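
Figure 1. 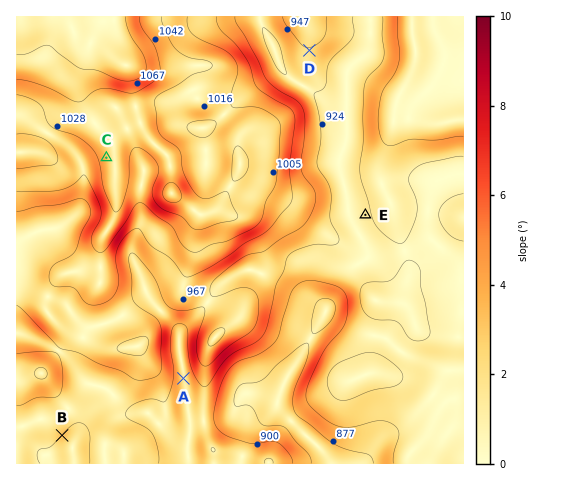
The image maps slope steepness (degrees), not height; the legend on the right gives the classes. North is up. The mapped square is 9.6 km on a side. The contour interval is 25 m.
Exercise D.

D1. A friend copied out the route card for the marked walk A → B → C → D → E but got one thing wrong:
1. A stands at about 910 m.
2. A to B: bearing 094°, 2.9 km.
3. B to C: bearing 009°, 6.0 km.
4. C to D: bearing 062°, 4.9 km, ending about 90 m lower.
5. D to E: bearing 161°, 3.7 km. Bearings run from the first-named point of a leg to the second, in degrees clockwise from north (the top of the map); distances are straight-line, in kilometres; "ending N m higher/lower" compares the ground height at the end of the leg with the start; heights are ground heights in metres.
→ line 2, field bearing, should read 245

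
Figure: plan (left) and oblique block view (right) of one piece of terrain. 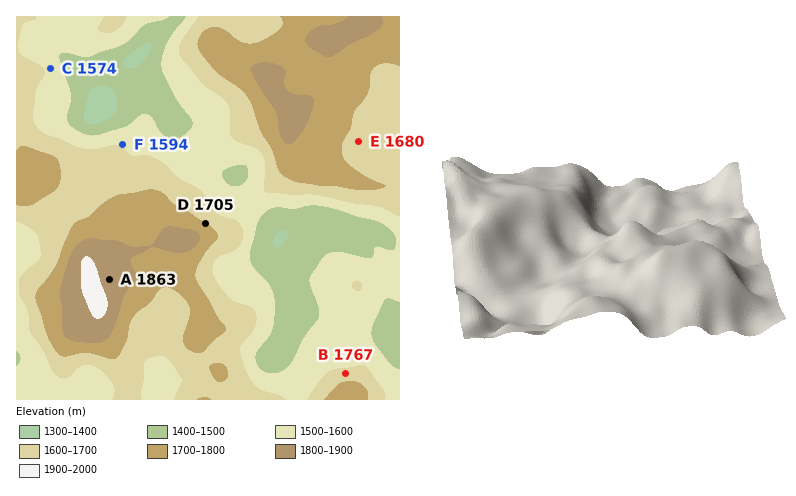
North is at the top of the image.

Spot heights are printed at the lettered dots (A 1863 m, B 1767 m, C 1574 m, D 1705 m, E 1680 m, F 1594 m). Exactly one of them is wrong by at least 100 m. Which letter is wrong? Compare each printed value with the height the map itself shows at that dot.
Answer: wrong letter B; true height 1642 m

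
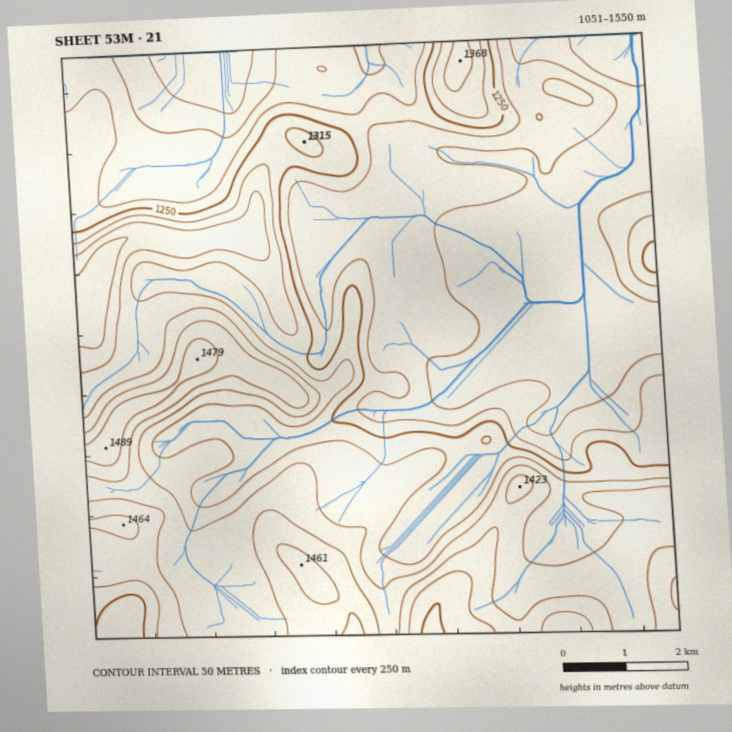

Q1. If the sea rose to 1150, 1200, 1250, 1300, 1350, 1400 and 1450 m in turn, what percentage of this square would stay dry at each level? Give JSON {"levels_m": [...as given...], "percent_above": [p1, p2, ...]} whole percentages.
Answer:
{"levels_m": [1150, 1200, 1250, 1300, 1350, 1400, 1450], "percent_above": [82, 61, 53, 41, 28, 14, 4]}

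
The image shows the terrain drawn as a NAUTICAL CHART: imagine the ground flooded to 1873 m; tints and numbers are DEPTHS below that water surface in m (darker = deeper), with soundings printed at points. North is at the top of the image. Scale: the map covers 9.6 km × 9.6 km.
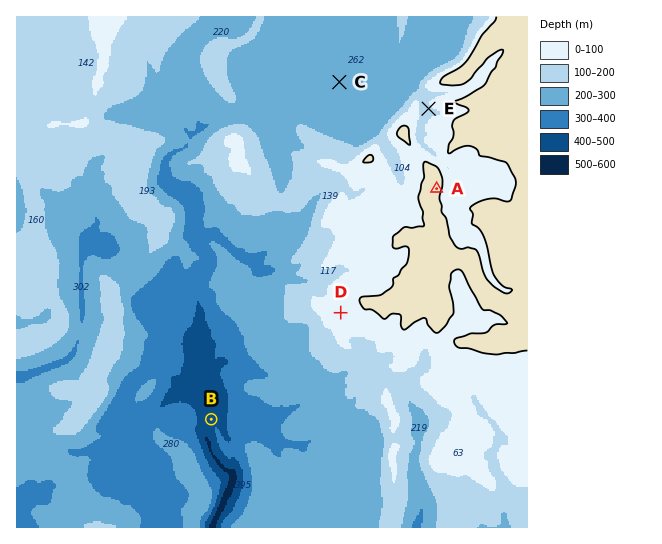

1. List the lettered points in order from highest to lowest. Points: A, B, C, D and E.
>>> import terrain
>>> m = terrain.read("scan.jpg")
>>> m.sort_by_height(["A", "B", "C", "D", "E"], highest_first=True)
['A', 'D', 'E', 'C', 'B']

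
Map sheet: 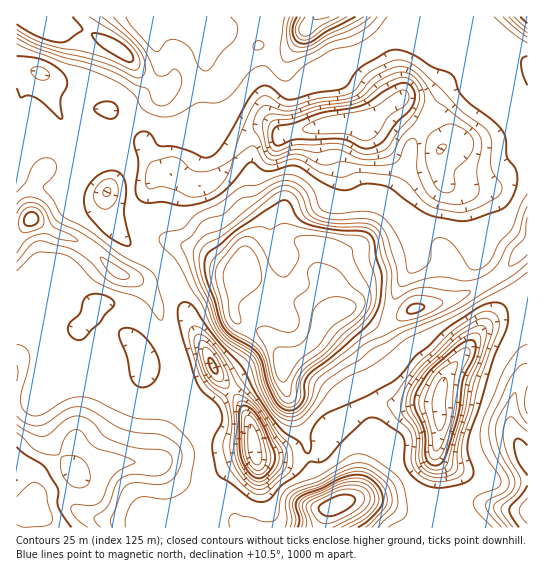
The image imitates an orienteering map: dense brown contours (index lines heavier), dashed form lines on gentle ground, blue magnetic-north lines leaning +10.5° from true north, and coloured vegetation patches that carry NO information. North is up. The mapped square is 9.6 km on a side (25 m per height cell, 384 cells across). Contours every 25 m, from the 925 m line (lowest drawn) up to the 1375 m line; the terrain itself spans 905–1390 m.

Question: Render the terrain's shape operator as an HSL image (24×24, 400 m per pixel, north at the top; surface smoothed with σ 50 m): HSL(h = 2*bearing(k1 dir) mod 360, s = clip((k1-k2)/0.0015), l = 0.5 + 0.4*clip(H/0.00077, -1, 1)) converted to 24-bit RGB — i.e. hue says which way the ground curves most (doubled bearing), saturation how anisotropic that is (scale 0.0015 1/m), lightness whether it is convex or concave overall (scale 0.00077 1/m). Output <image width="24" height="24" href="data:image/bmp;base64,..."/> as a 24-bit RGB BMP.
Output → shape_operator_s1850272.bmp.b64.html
<image width="24" height="24" href="data:image/bmp;base64,Qk32BgAAAAAAADYAAAAoAAAAGAAAABgAAAABABgAAAAAAMAGAAATCwAAEwsAAAAAAAAAAAAAo5SCerqRjZVJjV8tfY1AYGR0f31zfYN0eoB9cXuKf5yQbmyZNx1m5Y4257bLxZDLdbeFJZWJW5WaenqFg3WDjU+SakjQo9HWvZWKqn93UUauwojCpqZlaVZuh4ddaZJmbYqAcZSOec6rPRHpKm/qhv733Kb279X24trxVkTeSU6YcoO7hXa2VpG0Nq+zxEhffM1loIdxaktimH1dx2uRXFGmhbuyYaqPa4uKY7BsRulaEAQv0XE7eZUfFVYQ2tct12pNnyxsStluGUqgthVQtG9GYjZNgq0+bKaEmE2IpGigarSee4+qamuylX+ytYC3c2WZpL1obq8XIAMwr7wepslmSn95hp9GmGg6l3Rj1uJsAhYx1j2juY96dFWhlNedYVage1Ohq5idf56Wa4SIdHODj4h6k2JikWZ10sODGwOsJgAzyvJpWcI1R2xffI9gk4F9hKyb3N7AAgBbI0Og036DgJSukNaMS0ZVUXljmaV6nHJwgl9pfXJohHxliHNvfYWMzuGxMgAzKSmb+OyyMud6R3CIW41ucZ9YtblFlrEsORdaF0Jl0L10f6Nx2dRiSWR4Y3lpfItWinVbh4BwZJeRnWqTiYV6cduJsADDugDMSTHG6f/Mvz+zP010ZIJxlXJyt5psq5FEHVNZHj93yL+MY5Fs5LCMmFascHKGeImChH2Ai5F9WYuQilJQm6Z5ffNIMwAuj6w+KoKV+vjR0jp8Pn1KT39kXI1qmIV03oKZVYczAD0xuEapwKNzxq92n2Z2d3mJbZSZlHSVkp2AfT50cp5onMt+WAA/mBtdt6ksVf+0cb5y3XXI2ZTITpCMV3ljYItPmHVV3pS5JnyKAjQn1LOAip5rh3h3jYZ2goJcX414oml2bGGcgKR6sqliXwGanmffuPTga7ehdlddiGhezn2MxXefOayWmj/czUo9cJg1uFltHHh7KJ8jpqRzf3uDmHuLmIeBSXVQhnRDhXtPfrR0jU2FQR5iiepqtK1nX35dYGeacpijoJiAvJrF15vTB1aD1bfox6bwwIvofFu7LKB3aJZoX4FrdYlvlWl8o0mbh3TBiOLkW3GueUqMVi2gpdecppqJc6SdU16XjWhhhqJ1hJVtu5J2OHKcLoJToGlbiZZavGLg6nbkOo9KPIR1e3ZacU9GWMWgiunKmTtri0Nba0mAU7jHgKzAw5mXeKiNTzxlmqRpkpZ0kXltmbxodk2XSkh5hYhcl55yT25io0iQ6Jyz2zRAOKvDk9nvdtrBeTRekFJgbYeha5m7UrKWQ4iW1KqjrEuGVFisiMnSl6rek4Xe38PXYjSUcGOGeJmRk3eLf3GLSY2HyFB18drgS7znfVk8knVOeECQhaKCd5GKYoGDcKamTIaWTpQ5yHKZirZvKb4mWlskdm0ou2Mnk0JvdJeZcaezb2+tmHGuinChMEKOpOMjnyc6k3RqcJ9BOydmoctnZHmdb6adPIBhm1qNf6puSY6g0r23tWatU02Ka2aXlXhwg5uYdqRzVnBZblBHd25OgXVTU5BwoWVpq5V2c3ONvmmWLX6mt813NG40d0Y6mXVGJXg2r6xaNq99xKNYsGd5dVOfY3WahJOupG+XqohhW0yBe22QhmqVkXVvYJdrY41xo4VshHOIgXmMhX6cooNxrVKkXHeOgaKLeqKMOKF3M+wvKWqev22VhWC3gbynYEiBo0CD2LaLP1NtXopwjFWHo45/fY52dIaFfIl3h3WDeX+Gj3iKlV9wbotod5OXf4iKnoWARqFX2pglGi8ITG4NW3UelWspWz9AVYWD2IWDo1B0bEJRYoBIfKlefpR7dnSJg3SKhoF1godvdWFkmWR7qHdpX5hpb39yj45tto12fy96x12HrqhFZW8mXn0bHoUjLo9Qjj+I121yiEyfgrCofqKTeI9+bp2cg16blXBwiW5zfllhkZJFc7ydoX+qW2aasIGYm39xZTqkiLadoIDLnIneurPdXXS6Pmw+GDEnystPd6edg5WMgIeAfI98elI6WkAnj4Evels3i01IoPGuJ2GlqpN5YGKDjm6Tr3OMV1eCtJ12XIBJaYVpoHZ6uGWfhVenMn+6fryPbZaJf4h9gYeAlItvliY3YMu5d8TVdpbOp+zxgtzmYCh7pqWAgGaJboN9mmyRgIKzyxXP96NEIWspX4VCZJZkgGirc5yxf5KOfIKGe4mChW1wijZIleDSery0dZatcsjAlr9FcilEgWpyh4Nsf3d5g3N+aY1xl49nCxmO+tHZ01WuSZBPNZg+UYF4eYJ8fYR/g318gm5yfThduTZ6"/>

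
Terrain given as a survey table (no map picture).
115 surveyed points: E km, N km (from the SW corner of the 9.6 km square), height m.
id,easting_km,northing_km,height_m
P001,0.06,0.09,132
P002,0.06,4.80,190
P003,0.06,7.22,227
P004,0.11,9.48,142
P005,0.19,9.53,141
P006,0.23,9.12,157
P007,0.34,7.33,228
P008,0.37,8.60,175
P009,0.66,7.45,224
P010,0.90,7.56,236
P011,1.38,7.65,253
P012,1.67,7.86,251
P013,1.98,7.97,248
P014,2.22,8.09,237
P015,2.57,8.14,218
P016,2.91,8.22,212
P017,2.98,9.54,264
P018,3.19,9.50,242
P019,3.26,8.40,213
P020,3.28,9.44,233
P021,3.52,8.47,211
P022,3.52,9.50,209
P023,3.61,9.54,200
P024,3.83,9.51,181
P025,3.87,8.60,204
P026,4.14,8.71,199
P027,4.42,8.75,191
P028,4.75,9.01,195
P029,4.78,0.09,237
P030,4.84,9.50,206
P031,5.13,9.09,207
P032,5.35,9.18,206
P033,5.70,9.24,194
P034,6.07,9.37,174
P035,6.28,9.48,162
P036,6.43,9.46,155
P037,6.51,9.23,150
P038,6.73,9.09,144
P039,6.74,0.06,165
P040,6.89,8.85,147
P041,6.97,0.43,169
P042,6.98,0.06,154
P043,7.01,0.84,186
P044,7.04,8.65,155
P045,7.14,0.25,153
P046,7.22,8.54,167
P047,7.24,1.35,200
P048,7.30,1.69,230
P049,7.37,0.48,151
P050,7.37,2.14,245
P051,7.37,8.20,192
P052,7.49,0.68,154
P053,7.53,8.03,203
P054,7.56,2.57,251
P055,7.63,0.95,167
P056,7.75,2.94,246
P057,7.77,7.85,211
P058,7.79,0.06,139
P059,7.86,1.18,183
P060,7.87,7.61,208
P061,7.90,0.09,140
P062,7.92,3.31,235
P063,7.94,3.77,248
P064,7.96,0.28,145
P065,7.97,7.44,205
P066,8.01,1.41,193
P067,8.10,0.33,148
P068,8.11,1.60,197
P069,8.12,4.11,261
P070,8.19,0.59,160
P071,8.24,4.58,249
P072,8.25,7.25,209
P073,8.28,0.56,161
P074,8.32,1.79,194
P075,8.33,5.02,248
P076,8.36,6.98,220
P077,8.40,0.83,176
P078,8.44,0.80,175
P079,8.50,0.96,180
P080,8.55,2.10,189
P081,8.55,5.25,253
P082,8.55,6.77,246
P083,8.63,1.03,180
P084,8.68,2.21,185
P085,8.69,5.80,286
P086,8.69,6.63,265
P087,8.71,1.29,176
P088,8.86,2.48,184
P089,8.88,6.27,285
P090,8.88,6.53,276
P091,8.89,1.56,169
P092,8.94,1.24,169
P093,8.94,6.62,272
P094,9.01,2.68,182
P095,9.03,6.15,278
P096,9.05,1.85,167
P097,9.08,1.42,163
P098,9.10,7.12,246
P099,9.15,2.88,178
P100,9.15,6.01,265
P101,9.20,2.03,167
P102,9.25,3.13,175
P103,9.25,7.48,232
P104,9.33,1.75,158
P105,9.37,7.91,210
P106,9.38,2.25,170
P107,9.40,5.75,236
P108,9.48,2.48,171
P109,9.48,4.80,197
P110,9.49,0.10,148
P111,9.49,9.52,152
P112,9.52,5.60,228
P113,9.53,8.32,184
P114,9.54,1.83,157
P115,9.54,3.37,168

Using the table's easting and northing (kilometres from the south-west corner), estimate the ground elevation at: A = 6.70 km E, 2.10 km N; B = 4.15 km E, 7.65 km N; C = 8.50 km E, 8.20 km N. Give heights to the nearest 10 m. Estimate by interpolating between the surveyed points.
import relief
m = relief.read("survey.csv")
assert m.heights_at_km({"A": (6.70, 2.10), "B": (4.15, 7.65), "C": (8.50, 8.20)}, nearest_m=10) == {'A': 270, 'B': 210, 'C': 220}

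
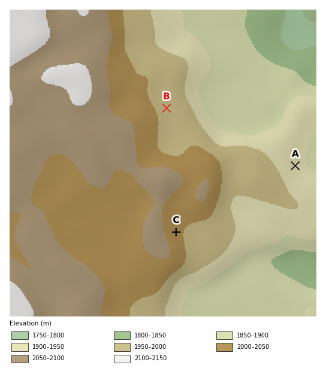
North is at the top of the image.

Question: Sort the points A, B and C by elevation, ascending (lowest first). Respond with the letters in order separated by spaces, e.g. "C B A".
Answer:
A B C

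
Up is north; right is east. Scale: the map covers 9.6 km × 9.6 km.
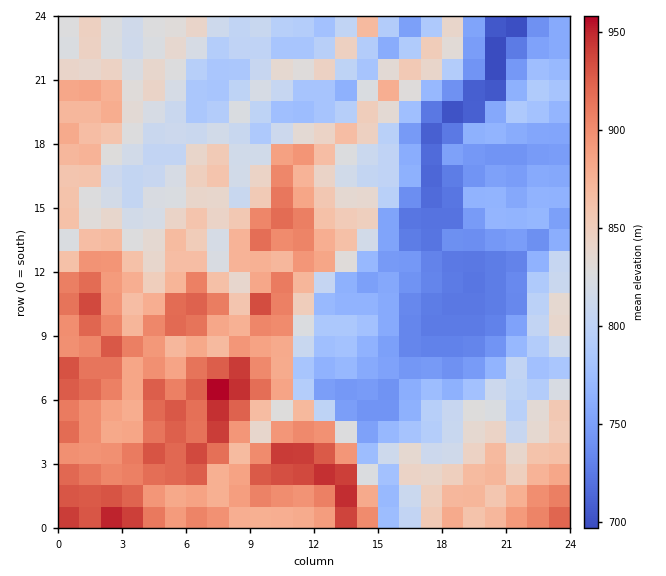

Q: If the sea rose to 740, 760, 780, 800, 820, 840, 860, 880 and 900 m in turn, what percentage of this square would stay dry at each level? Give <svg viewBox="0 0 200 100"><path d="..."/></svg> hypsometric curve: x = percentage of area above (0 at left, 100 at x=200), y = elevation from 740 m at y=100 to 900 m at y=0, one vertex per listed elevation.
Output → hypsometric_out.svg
<svg viewBox="0 0 200 100"><path d="M179 100l-19-12-16-13-15-13-20-12-19-12-18-13-19-13-19-12"/></svg>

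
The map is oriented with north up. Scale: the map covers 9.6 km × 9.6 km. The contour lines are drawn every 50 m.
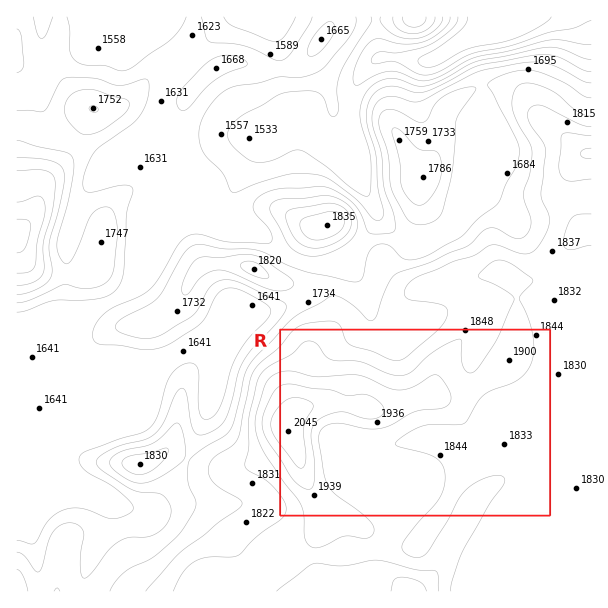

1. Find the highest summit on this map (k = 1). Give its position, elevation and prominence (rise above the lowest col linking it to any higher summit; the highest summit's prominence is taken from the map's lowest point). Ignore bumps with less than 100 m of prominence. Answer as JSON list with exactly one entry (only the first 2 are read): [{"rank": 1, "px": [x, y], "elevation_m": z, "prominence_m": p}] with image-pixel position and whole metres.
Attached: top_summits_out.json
[{"rank": 1, "px": [288, 431], "elevation_m": 2045, "prominence_m": 682}]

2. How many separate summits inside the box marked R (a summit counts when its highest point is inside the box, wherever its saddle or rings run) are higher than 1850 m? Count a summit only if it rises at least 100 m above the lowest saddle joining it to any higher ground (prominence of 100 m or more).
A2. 1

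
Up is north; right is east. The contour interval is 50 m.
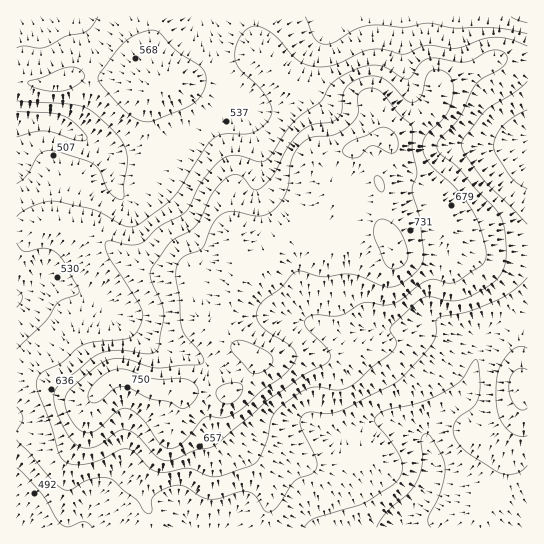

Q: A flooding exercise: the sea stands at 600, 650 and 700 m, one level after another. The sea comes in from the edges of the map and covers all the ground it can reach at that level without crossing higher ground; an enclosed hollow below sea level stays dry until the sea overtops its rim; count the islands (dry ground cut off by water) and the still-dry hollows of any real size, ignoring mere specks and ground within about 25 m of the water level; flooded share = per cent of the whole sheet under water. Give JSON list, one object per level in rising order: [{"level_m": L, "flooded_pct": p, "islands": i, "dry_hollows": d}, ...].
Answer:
[{"level_m": 600, "flooded_pct": 60, "islands": 1, "dry_hollows": 0}, {"level_m": 650, "flooded_pct": 72, "islands": 1, "dry_hollows": 0}, {"level_m": 700, "flooded_pct": 83, "islands": 1, "dry_hollows": 0}]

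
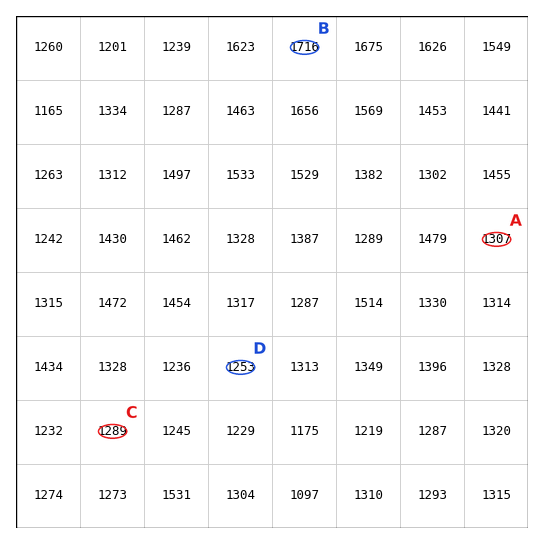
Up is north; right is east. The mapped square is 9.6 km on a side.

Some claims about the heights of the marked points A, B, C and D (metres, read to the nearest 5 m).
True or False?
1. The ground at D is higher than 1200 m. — True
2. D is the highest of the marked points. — False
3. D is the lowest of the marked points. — True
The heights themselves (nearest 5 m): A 1305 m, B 1715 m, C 1290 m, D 1255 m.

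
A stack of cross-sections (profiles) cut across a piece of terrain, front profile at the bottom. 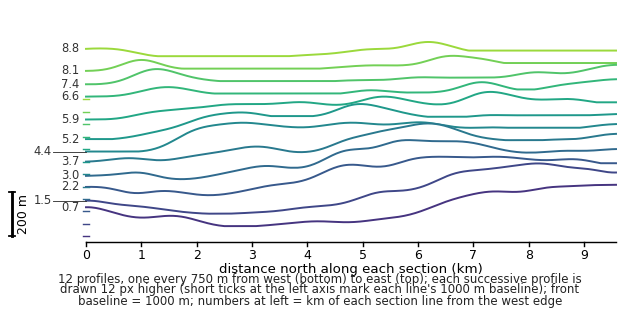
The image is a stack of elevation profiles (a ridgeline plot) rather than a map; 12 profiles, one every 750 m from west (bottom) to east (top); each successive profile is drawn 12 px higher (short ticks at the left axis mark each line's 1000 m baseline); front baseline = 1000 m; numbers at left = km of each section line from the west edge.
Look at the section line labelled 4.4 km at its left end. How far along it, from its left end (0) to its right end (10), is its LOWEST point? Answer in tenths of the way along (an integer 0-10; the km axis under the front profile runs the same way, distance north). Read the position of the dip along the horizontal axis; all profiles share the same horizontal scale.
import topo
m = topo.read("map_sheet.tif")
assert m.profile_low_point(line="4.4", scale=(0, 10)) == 0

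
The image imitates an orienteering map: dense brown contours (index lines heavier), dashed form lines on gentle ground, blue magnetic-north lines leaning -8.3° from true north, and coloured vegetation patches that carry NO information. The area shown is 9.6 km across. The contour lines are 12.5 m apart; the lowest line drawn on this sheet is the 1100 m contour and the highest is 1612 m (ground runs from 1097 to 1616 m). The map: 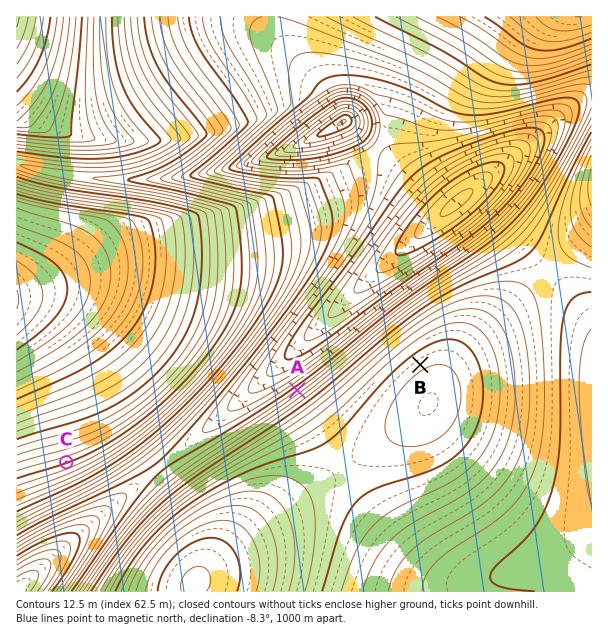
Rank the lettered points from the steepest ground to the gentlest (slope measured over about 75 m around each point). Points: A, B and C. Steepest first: A C B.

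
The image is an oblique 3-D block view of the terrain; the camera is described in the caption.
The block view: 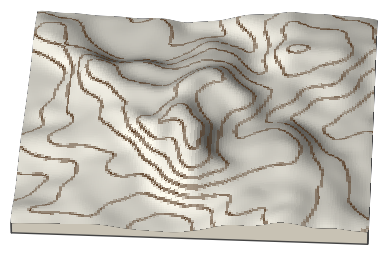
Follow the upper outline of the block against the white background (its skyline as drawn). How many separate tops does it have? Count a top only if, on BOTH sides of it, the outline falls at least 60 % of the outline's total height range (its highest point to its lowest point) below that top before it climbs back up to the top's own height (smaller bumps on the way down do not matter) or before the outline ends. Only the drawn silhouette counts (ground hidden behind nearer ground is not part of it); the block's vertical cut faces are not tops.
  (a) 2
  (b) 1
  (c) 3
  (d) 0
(d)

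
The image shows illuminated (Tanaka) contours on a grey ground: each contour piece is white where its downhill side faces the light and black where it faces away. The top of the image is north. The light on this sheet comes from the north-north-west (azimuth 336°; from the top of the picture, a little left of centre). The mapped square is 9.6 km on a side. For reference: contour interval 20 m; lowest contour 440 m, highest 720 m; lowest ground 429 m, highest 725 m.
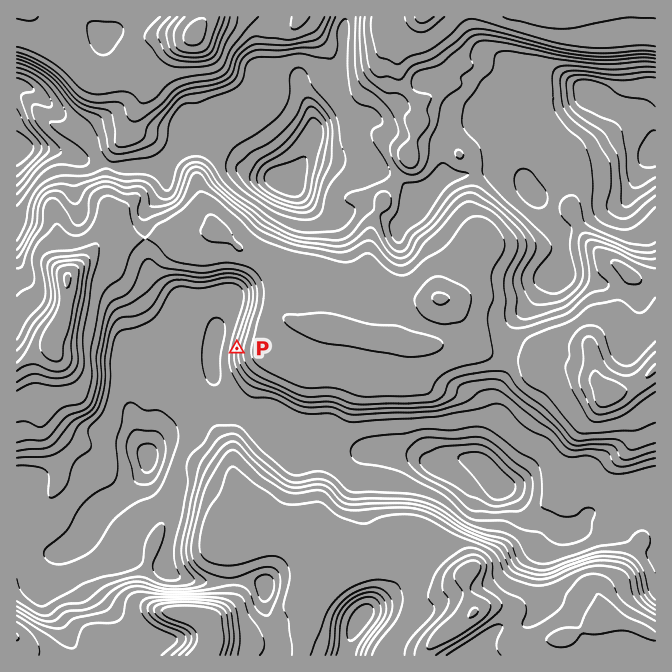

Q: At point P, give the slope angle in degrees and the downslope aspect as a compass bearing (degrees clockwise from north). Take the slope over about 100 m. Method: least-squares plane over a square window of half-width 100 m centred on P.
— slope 17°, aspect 278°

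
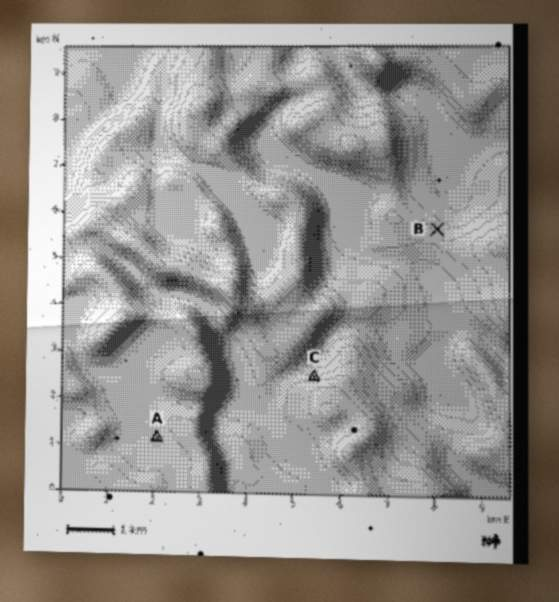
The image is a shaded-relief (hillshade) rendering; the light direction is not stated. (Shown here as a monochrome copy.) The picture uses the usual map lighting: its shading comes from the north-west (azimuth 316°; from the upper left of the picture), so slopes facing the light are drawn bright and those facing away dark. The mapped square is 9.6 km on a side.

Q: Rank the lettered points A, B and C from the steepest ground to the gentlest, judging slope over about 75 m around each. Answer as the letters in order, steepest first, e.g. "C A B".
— C B A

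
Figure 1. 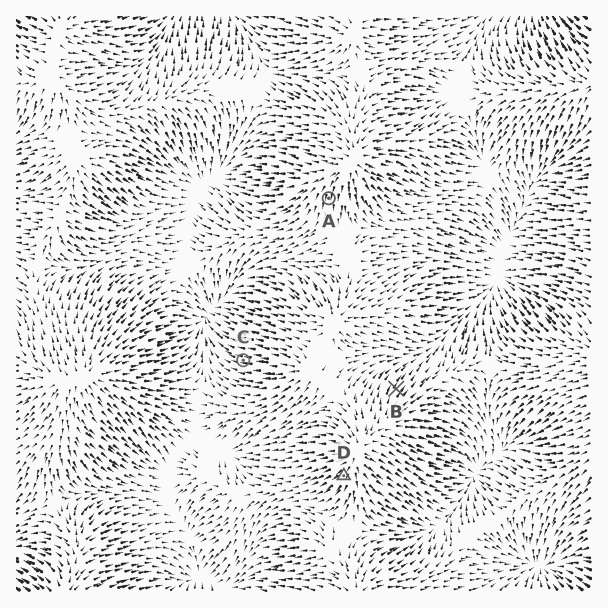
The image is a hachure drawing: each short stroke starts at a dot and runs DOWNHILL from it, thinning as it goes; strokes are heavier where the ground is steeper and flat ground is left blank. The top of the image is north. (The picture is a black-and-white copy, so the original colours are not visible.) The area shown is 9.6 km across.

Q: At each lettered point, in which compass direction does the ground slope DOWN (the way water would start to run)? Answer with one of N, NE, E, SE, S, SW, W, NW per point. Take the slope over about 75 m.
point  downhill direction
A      S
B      NE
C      W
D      SW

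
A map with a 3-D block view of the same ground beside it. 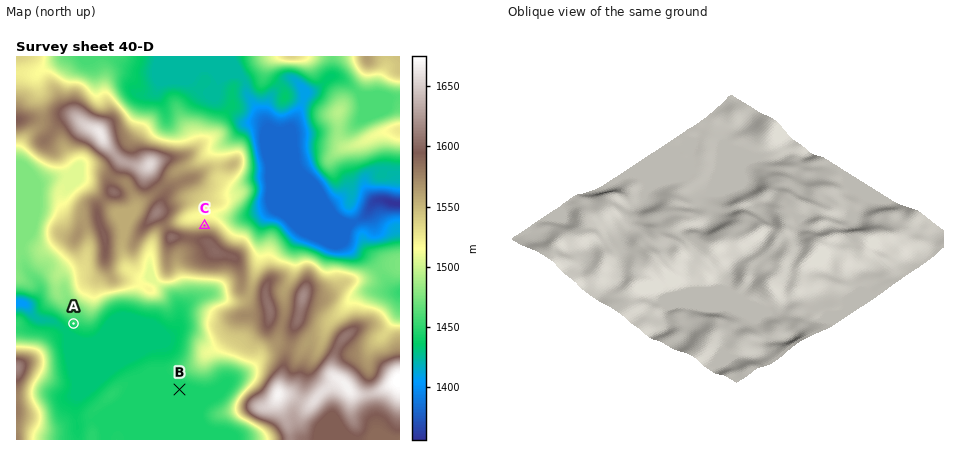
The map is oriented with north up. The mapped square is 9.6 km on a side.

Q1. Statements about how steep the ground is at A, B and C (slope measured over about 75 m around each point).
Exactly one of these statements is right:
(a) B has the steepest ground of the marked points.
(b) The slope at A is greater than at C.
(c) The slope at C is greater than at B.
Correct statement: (c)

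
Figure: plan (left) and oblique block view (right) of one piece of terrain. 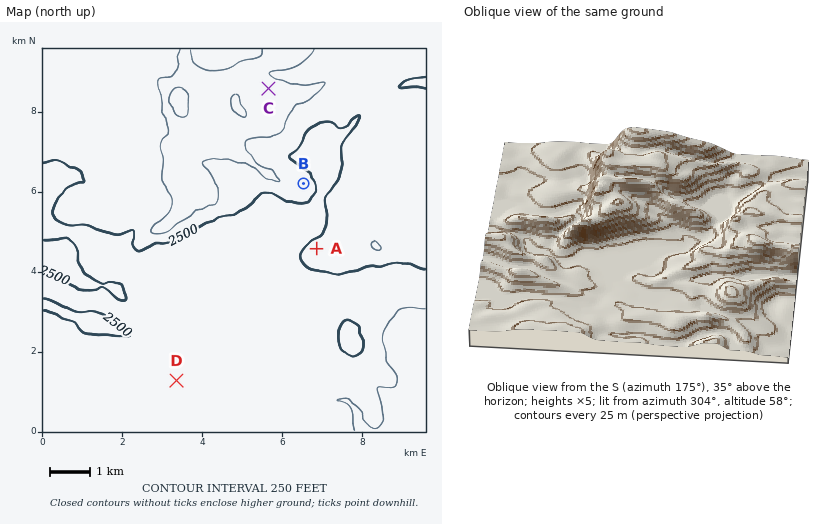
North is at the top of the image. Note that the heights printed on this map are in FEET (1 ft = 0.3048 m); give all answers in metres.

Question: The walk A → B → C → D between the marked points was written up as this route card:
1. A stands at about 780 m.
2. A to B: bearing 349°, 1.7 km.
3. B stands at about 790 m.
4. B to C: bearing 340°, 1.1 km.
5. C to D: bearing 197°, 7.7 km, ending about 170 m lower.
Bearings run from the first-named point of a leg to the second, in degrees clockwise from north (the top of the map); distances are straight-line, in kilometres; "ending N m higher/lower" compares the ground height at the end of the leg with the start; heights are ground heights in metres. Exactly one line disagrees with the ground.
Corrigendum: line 4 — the distance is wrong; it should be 2.5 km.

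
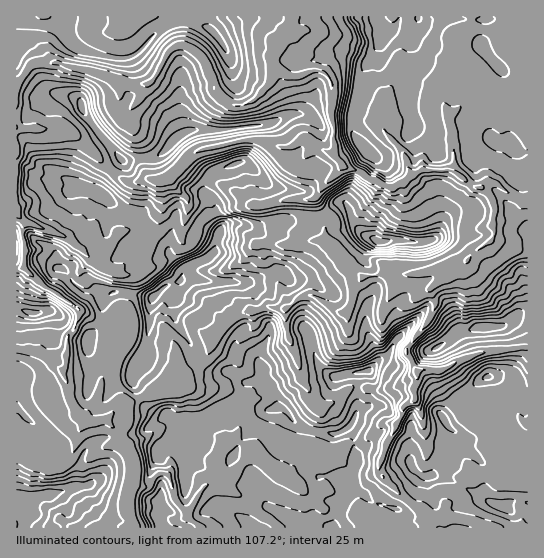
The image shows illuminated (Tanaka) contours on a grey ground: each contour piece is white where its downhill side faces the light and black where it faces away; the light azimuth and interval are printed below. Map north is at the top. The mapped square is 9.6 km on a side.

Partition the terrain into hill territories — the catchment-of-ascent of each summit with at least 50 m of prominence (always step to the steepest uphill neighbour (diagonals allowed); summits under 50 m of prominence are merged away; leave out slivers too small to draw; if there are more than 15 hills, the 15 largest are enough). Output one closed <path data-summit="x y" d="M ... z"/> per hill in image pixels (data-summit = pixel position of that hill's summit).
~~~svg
<path data-summit="443 418" d="M183 45l-10 3-6 6-10 20-10 10-13 1-75-22-24 0-6 3-13 17 1 186 6-2 23 21 8 4 4-1 11-14 8-2 13-16 16 10 12 0 18-18-7-16-5-4 11-4 25-20 3-5-2-20 9-5 17-18 11 12 13 9 23 11 17 14 14 0 26-6 23 0 7-12 20-20-1-5-7-8 2-24-4-15 1-29-1-5-6-8-6-2-8 0-12 5-9 0-15-7-6 14-16 18-11 4-9 0-18-15-3-12-11-21z"/><path data-summit="333 527" d="M271 307l-29 5-9 5-21 26-5 12-37 36-21 4-19 8-8 0-17 16 14 12 2 12 14 18 1 9-3 12 12 5 5-3 9-11 8 2 9 26 12 12 0 4 13 11 224 0 2-7-4-7-43-41 0-11 7-20 14-25 2-10 12-8-2-10 4-8 0-7-27 15-11 2-18-4-11 1-13 13-18 6-7-8-11-21-2-16-11-25-3-28z"/><path data-summit="382 30" d="M527 16l-234 0-4 13-13 17-4 16 3 7 15 7 9 0 12-5 8 0 9 6 4 9-1 29 4 15-2 24 10 13 11 2 12 8 21 10 7 0 9-4 8-8 11-6 29 2 23 16 7 1 8-5 4 0 16 10 18 8z"/><path data-summit="154 297" d="M187 159l-17 18-9 5 2 20-3 5-25 20-11 4 5 4 6 10 0 9-20 17-9-2-16-10-13 16-8 2-13 16 23 18 18 9 14 4 5 5 0 8-15 41-4 20-6 12-7 7 0 2 3 2 20-2 15-16 8 0 19-8 21-4 37-36 5-12 12-17 13-11 10-4 10 0 8-4 22 0-4-16-19-34-1-13 28 1 23-5 11 1-1-11 3-9-7-10-5-14-33 3-17 5-14 0-17-14-23-11-13-9z"/><path data-summit="63 27" d="M291 16l-274 0-1 66 8-7 6-10 5-2 24 0 75 22 13-1 10-10 10-20 6-6 10-3 18 12 11 21 3 12 15 14 12 1 11-4 16-18 6-13-3-13 5-14 12-14z"/><path data-summit="33 499" d="M26 349l-10 1 0 177 119 1-6-19 0-16 6-12 1-11-1-9-14-18-2-12-13-11-21 0-14-19-3-18-5-13-17-14z"/><path data-summit="379 242" d="M342 165l-21 22-5 14 7 16 4 4-3 9 1 11 11 9 14 18 13 9 24-5 7 3 28-2 31-10 12 0 10-12 14-8 4-6 2-4-3-10 3-17-6-12-6-6-9-1-23-16-29-2-11 6-8 8-9 4-7 0z"/><path data-summit="367 371" d="M465 263l-12 0-31 10-28 2-7-3-25 5-9 10-1 15-5 9 1 20-13 8-42 10 6 13 2 16 11 21 7 8 4 0 14-6 13-13 11-1 18 4 11-2 25-14 2-4-10-17 0-5 20-26 8-16 0-8-4-10 10-9 17-9z"/><path data-summit="483 327" d="M495 240l-4 0-16 11-17 20-17 9-10 9 4 10 0 8-8 16-20 26 0 5 11 18 7-3 16 2 22-12 19-7 46-6 0-97-13-1z"/><path data-summit="31 313" d="M23 267l-7 3 0 79 22 3 8 4 15 13 2 0 5-23-1-5 12-23 0-9-24-17-9-4z"/>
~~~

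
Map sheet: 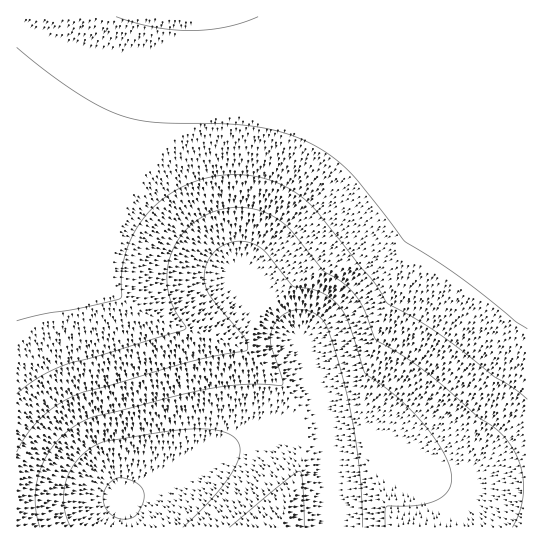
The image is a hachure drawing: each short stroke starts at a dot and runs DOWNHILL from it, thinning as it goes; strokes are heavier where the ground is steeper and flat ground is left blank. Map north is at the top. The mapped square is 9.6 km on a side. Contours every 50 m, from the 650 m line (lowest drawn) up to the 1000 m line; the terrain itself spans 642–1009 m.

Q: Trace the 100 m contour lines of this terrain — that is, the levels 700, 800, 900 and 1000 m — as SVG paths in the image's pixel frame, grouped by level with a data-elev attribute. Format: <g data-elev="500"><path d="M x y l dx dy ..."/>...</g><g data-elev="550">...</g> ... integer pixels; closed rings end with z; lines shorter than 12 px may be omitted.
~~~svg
<g data-elev="700"><path d="M71 527l-5-10-2-11 0-12 1-11 4-10 6-10 8-9 10-7 13-6 76-11 28-1 19 5 7 5 4 7 0 9-4 11-9 13-11 15-33 33"/></g><g data-elev="800"><path d="M17 452l10-18 14-16 16-13 17-9 113-34 60-12 0-6-2-6-36-44-3-8-2-9 4-16 10-12 14-7 15 0 10 3 8 6 28 35 26 6 10 5 9 8 10 16 17 52 27 20 21 19 19 23 14 22 4 10 2 11-2 8-3 7-9 6-12 5-15 2-24 0-2 4 0 17"/></g><g data-elev="900"><path d="M17 321l28-7 44-8 32-8 1-29 6-23 11-21 16-20 21-15 25-10 25-5 27 1 26 8 24 14 14 13 43 55 13 14 14 23 50 29 57 44 19 12 14 11"/></g><g data-elev="1000"><path d="M116 17l37 10 37 4 36-4 32-10"/></g>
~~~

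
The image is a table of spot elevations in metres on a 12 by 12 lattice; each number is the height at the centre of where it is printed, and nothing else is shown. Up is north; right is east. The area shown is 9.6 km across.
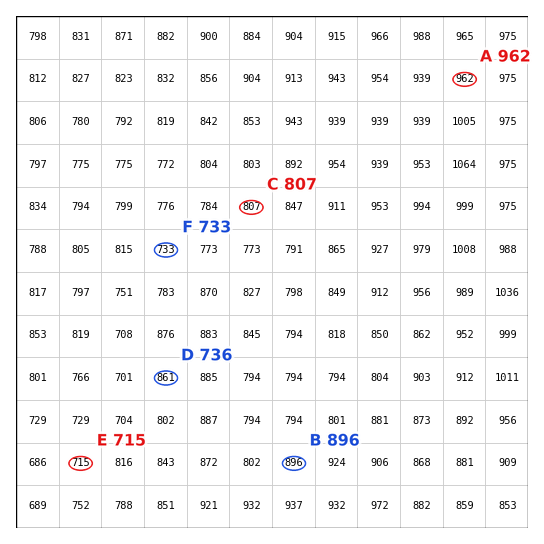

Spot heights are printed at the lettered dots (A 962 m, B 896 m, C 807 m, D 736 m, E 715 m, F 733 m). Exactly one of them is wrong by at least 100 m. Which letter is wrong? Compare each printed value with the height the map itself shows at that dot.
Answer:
D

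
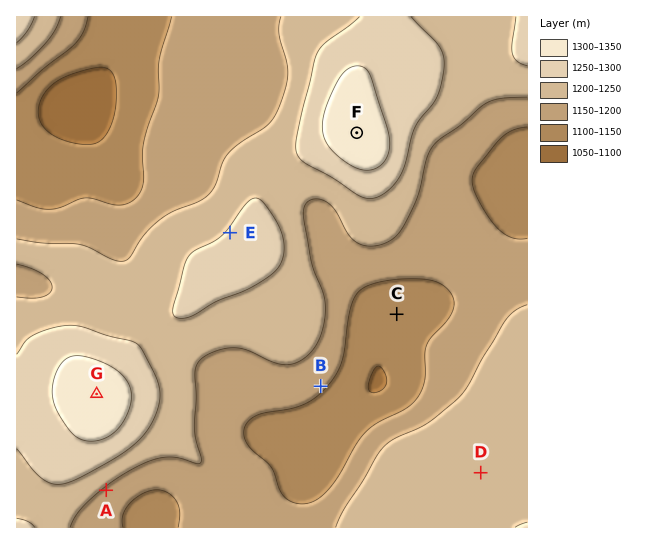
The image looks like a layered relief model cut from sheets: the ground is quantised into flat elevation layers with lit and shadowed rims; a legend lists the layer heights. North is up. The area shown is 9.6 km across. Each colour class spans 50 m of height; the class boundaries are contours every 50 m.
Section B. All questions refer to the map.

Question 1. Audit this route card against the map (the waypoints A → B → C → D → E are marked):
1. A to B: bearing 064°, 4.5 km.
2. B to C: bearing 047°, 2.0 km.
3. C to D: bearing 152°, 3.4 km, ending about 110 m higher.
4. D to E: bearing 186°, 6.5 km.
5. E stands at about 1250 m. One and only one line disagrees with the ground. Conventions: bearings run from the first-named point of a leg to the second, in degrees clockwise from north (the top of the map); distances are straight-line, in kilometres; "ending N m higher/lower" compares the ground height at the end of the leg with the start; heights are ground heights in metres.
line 4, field bearing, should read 314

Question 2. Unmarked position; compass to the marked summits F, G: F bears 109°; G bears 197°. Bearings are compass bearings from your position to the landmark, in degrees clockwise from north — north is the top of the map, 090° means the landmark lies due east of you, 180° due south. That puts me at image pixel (194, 77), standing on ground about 1180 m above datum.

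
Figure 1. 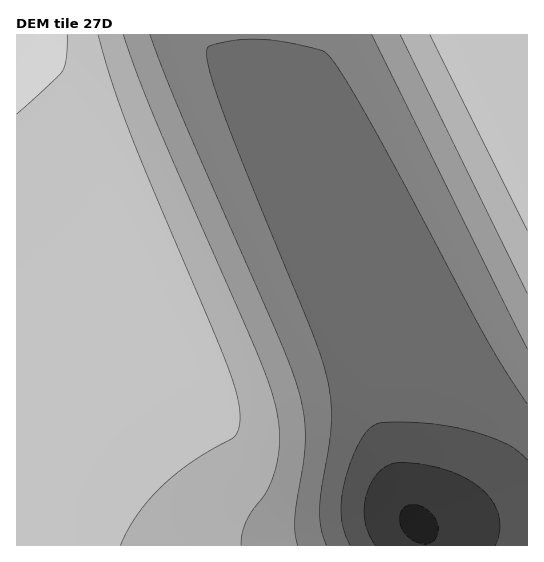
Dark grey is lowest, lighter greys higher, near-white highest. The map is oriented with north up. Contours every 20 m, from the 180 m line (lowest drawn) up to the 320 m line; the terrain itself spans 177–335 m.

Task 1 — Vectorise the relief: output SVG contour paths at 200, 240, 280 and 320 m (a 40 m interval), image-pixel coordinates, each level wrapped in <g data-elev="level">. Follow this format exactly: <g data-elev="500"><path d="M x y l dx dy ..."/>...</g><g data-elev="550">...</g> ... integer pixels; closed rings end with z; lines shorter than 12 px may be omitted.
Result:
<g data-elev="200"><path d="M375 545l-6-12-4-13-1-13 3-14 6-13 8-10 9-6 11-2 24 3 22 5 20 9 15 10 11 13 6 14 1 15-5 14"/></g><g data-elev="240"><path d="M327 545l-6-16-1-17 1-20 10-67 0-24-4-24-15-45-65-157-26-69-14-45 0-10 2-5 28-6 29 0 21 2 26 6 10 3 6 4 17 25 28 49 114 212 39 63"/></g><g data-elev="280"><path d="M241 545l1-12 4-12 21-31 9-23 4-30-4-30-6-22-11-27-101-233-20-49-15-41"/><path d="M400 35l127 259"/></g><g data-elev="320"><path d="M17 114l45-42 4-13 1-24"/></g>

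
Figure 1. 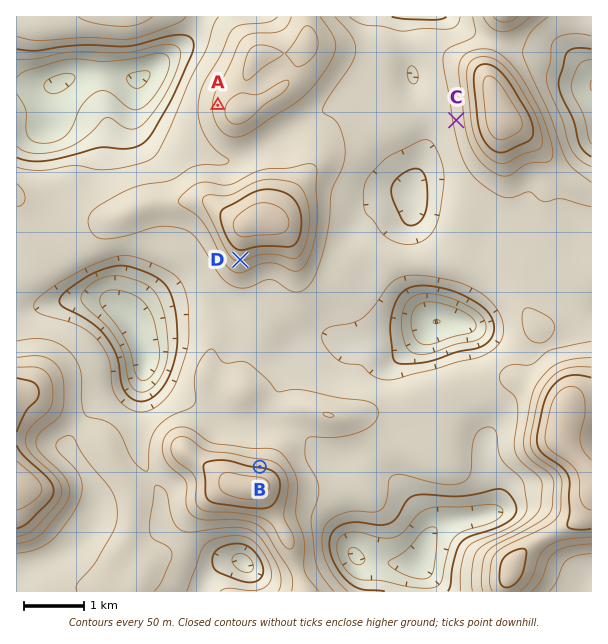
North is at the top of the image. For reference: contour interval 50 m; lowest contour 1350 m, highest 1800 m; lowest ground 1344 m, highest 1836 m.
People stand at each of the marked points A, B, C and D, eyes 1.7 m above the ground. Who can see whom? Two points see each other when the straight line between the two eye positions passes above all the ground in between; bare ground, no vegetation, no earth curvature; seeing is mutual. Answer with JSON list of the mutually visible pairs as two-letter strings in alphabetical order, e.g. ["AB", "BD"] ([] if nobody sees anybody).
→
["BC", "BD"]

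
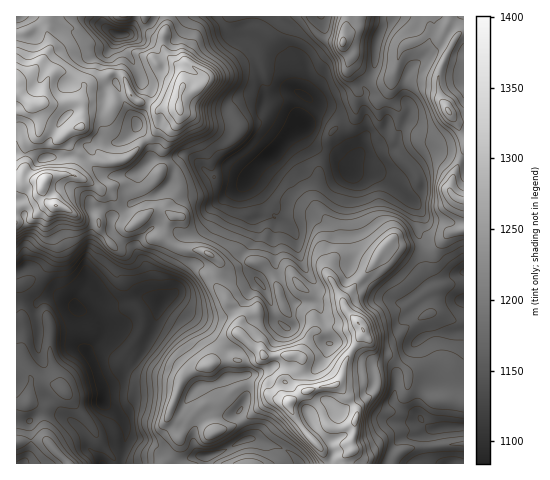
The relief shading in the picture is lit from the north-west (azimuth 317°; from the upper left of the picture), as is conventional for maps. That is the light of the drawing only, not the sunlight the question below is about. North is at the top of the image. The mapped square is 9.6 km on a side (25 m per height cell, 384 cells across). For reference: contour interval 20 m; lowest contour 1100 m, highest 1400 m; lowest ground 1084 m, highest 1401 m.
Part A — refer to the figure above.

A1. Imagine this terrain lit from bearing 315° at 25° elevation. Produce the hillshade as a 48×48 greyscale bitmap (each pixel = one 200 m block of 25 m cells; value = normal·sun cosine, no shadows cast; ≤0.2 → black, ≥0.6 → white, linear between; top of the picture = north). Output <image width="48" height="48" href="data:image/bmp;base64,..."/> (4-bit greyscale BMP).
<image width="48" height="48" href="data:image/bmp;base64,Qk32BAAAAAAAAHYAAAAoAAAAMAAAADAAAAABAAQAAAAAAIAEAAATCwAAEwsAABAAAAAAAAAAAAAAABEREQAiIiIAMzMzAERERABVVVUAZmZmAHd3dwCIiIgAmZmZAKqqqgC7u7sAzMzMAN3d3QDu7u4A////AFeImodWm8y6hlZ77tuph3d4hkUzdUVUVUeYh3d3it3KhlU1nNupiHeHmFREiHd3Zomph3d3ec3Kl1dRFIqYh3iHmVRmaZmrqqvKh4iHebzJiHmnQjaIiImYiDJnd4iaqom5h4iIic3ceIiqiGRXh4mZmjBHd3h2d3aIdmaJqb3ul4iIeLlmdleYinAWdmd2Zpd4dlRpqqzetomYdpypmER3d4MCd2eHd5l4h1RYq6vNxmmZl43Lu5ZWZmYwaGeZmZmJmGVomrvNyEZ4mZzbq8y5dVZiWHeZmYmZmXZ5mbzd23VEZ4rMqZretlZkWIeIiIiZmYeJma3u3Ll1Vnd5qXed10ZVWJiIiIiZeJiaqZvv/My5iImJqYeM6kM0V6qZmYiYVoiZqpnf/tzKiIma3rh53XMSVoqqqZiYVXiJmqit7+3cqYiIvul4rKUiZmiZmYiYZoiJmZic3e7t25h3m9uIq6YzZ3Z3iIiZZ5mZiJiLzM3czKhniauqq7dVaJh3eIiZd4mZmYiKzLzLmrl4iaqrqZh3eImHeHeId4mZiIiIrMy6mKupmJmruWVnd4iHZnZmZniZh2d3iru6mIm6qImqunQ1ZniHZphlVWiZhlVmVpqph3iaqZqqmpYyRmd3d5mGQzeIdlVVVXmod3eKuqu6iblSJGdmZlZ2QRV3ZUVmVniIeJmKury6iKuFIld1REVmUgJ3ZUVWd4mYiauqu83Kmay3UkeGRDZlVRFndVd3iZq6mZqqqs7KqqzadViXQwNlVTJXl1aYeImqqqqqqr3Kqrvdlnm6hjNDIyNnmoV5dmeZqqq6qqu7q7vNuIvLqJh0IzR3irl4l1WKqqqqqqqqrMzMuqzKiJmZZUV3aKupmWRZq7uqqrqpq83Luq3rh5qZh1RmZ4maqHVFirzLqrqZqrzKmZz8mYqWZlRnd4h3mHZkV6vMurqYmry6mYv/qJvIZ2Vnd4qWeGZ2Voq8y6qXiaqqmZrfyKrtuoh2VFm5Z2ZmVWisy6qXeJqZmZnO2aicu5mZhSSJZmVkNFaLzLunZ4mZmZmry5dWd3iZq4RWMkRVMkVYvLunZ4mZmZmau4hWZUV4irlmMAI1ZCRViry4ZmiZmqmZq5l2mFNGZ5yYYQATZ0NVaKzbdmeJmrqYioiGipVGZXq5hSEkeHVlV4rMqGd4iaupaHdlaJdnZVi6l0EkeHeGVomsuXd3eJu6doh2Z4doh2e8uFECV3eId4mquoeGZ4vLlmmYiZdomYnNymIAFWZ3d4iaqYiXVoq6l3eYeZh3mJm924cQAlZmZ3iKl3ipZou5d4eIeJqZmYmr3JlzE0Z3Z3iLpke7dpvIZqqZiJq8upmavKqXZmd3d4mauEWsloraVqu5iIib3Ly6zKmpiIiHd4maqVScp2i8ZavKiHd4z+7avLh4mZiHd4ibpkONuHeLham6mIh3nf7riqhWiZiId4it2EJt2piJp7qZiIdmVpvdiKlmeIiIiIiu+mJK3KmZmtyph3d3MEetqJmIh3iImXit+4Q4zLqZmQ=="/>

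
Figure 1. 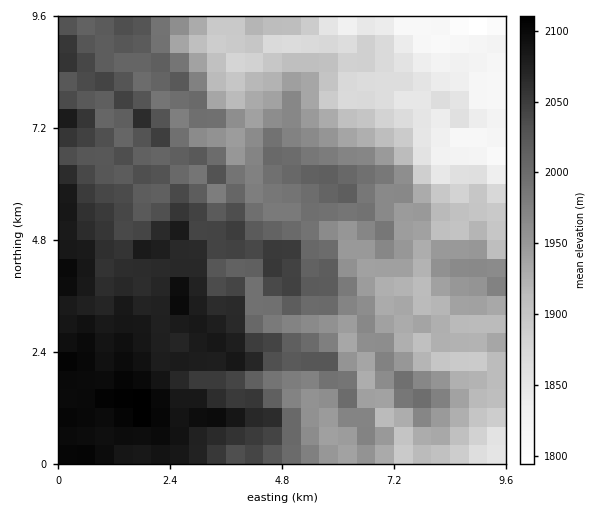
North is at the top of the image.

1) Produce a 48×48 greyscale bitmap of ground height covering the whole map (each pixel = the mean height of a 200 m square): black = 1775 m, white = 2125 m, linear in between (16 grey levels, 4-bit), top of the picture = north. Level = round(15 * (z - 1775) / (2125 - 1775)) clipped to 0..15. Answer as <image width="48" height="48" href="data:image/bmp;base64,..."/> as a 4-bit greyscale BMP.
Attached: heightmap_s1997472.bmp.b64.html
<image width="48" height="48" href="data:image/bmp;base64,Qk32BAAAAAAAAHYAAAAoAAAAMAAAADAAAAABAAQAAAAAAIAEAAATCwAAEwsAABAAAAAAAAAAAAAAABEREQAiIiIAMzMzAERERABVVVUAZmZmAHd3dwCIiIgAmZmZAKqqqgC7u7sAzMzMAN3d3QDu7u4A////AO7u7u3d3d3czLu8uqmYh3eHZlVmVVRDRO7u7d3d7u7dzLu8uqqYh3eIh1VmdmVUM+7u7e7u7u3czMy8y6mYd3eJl2VndmVUM+7u7u7u7u3d3c3MzLmId3iJhlZnd2ZVRO7u7u7u7t3u7t3MzLmId4iYdmaIh2ZlVe7u7u7u7t7u7u3d3KmIeImXZniZh3dlVe7u7u7u7t3u7d3dy5mIiJqGZ4mamHdmZu7u7u7+7t3dy7u7qYiIiaqGaKqqmHdmZu7u7u7u7dzLu7qpmIiIiql2eaqZmHd3du7u7u7u7dzMzMy7qpmZmqh2iZmHdmZmZe7u7u7t3d3d3d3cuqqqq5dnmYh2ZVVVVu7u3u7t3d3d3d3cy7u7u4d4mHdmVVVVZ+7u3u7d3d3d3d3NzLu7qYZ5mHZlZmZmd+7u3u3d3d3d3dy7u6mZh3Z5h3Zmd3dnd97u3e3d3d3d3dyqqYiId3eJh2Znd2Znd93d3d3d3d7d3dypmJmZmIeJd3d3ZmZVVt3d3d3d3d7d3dypiaqaqYiId3dmZmd3Ze3d3N3c3e7czNypmrqqqpiHdnZmZ4iIiO3d3N3cze7cvMyZrMu6q5iHdmZmd3eIie7d3MzMzd7cu7uavMu6q6h3d3ZmeIiIie7dzMzMzN3cuqqqvcuqupd3d3dmeIiIme7d3M3czMzcu6qrvNuquod3d4dniIiIh+3d3M3d3Mzcu7u7zNuqqod4iIdniYiHdt3d3Lzd7dzczMy7zMupqYd4mYdnd3d3Zd3czLvM3e3LvMy6u6qpiHeImYd3ZmZnZe3MzMu7zN3LvMu6qZmZiIiJmYeHZVVmZe3MzLuru83Lq8upmZmamYmqmHeHZmVWZe3MzMu6u7zLqrupmZmaqqqpiHiHZmVWZN3MzMu6qrzKmruYmZmaqqqZiIiGZlVWVN3Lu7ururu5iJqZmZmqqqqpiJh2VEVVU93Lu7qru6qZqqiJmaqqqqqpmZhlQ0REM8y7uqu7u6mavLiJqqqqqqmZmYZUMjMzIsu7qru6mZq7upeJqqqamZmZiHZDIiMyIbu6u8uqq7u6mHeJmqmZiIiHd2VDIiIiEbu7u6qrzLmId3eJmpiIiHd3ZmVDMiIREd3Muqq8y5iIiJd4mZiIh3dmZlQzMiIiIt7cqqrNy5iZmph2iZiId2ZlVURDIjMzM83bqqvNuZmqqYeHaZh3dlVVRERDNEQyIrzKqrzLmZqqh2Z3aJh2ZUREREMzREMiIruqq8y6mZqodmZnaIiHVEREQzM0RDMiIqqrzMupqquoZlVmZ4d3VURERERDMzIiIrvMu6qaqruXZlVmV3d3ZUREREQzMzIiIszLuqqqqqqHZlVWVmZmZlVVREQzIiIiIszLqqqqqph2ZURERlVVZVVVRDMyIiIiIty7qru7qYdmVUVURERFVEVVRDMiIiIiIsu6q7u6qHZmVVZmVEREQzRVRDIhEREiIsuqq7u6mIh2VVZmZWZUMiNEQyERERERIrqqq7u7qZh2ZVVmZmZVQzIjIhEiIiEQEQ=="/>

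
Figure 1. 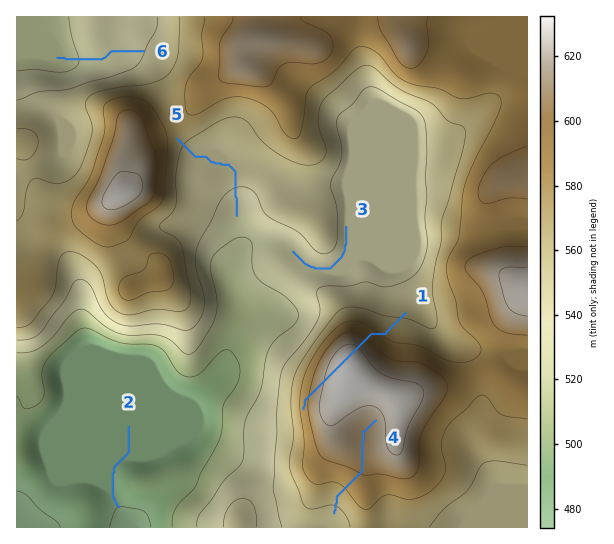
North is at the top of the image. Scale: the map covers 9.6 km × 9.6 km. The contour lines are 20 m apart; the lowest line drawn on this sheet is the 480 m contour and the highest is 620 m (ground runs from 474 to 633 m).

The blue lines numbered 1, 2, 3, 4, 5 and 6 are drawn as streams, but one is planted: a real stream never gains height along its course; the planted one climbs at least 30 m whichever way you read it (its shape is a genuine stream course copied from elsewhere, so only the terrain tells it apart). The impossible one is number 1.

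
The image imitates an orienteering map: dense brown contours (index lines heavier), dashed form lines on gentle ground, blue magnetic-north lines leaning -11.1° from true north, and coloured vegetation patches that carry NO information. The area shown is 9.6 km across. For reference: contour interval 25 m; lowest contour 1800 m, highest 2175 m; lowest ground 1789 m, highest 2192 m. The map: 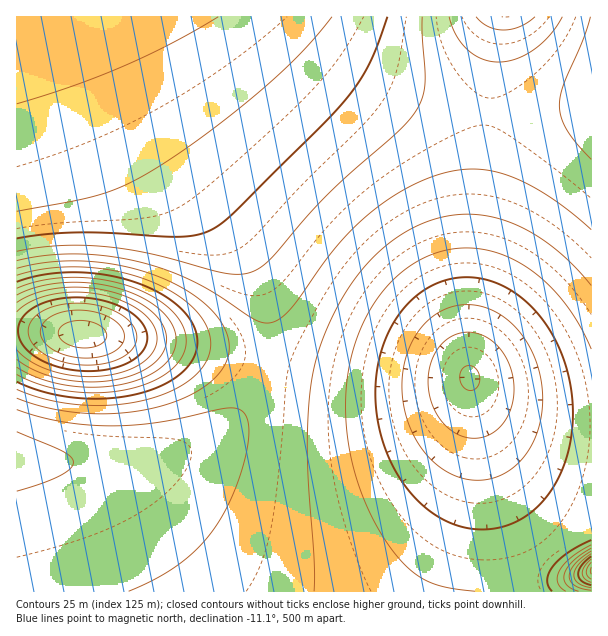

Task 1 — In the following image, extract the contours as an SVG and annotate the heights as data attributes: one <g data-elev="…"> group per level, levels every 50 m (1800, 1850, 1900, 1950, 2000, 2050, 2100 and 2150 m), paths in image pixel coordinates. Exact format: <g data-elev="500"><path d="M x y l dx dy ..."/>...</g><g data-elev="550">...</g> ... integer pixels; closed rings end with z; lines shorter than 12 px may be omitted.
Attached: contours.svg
<g data-elev="1800"><path d="M75 347l-10-4-6-7 0-7 7-6 11-2 12 0 11 5 6 6 0 7-7 6-12 3z"/></g><g data-elev="1850"><path d="M591 582l-6-3-3-6 3-7 6-7"/><path d="M80 365l-14-2-13-5-11-5-8-8-5-7-1-8 2-7 6-8 10-6 11-4 14-2 15 1 15 2 13 5 10 6 8 7 4 8 1 7-3 8-7 7-10 6-11 3z"/></g><g data-elev="1900"><path d="M591 588l-13-5-3-4-1-4 5-11 12-10"/><path d="M17 312l13-10 21-7 24-3 24 2 23 7 18 10 13 13 4 14-1 7-3 6-11 12-19 9-22 4-26 0-24-5-20-9-14-12"/></g><g data-elev="1950"><path d="M579 591l-8-3-5-4-2-5 1-6 8-12 18-13"/><path d="M473 438l-17-4-13-11-11-18-4-19 2-20 7-16 12-12 7-4 9-2 9 1 9 3 15 11 11 16 5 21-2 21-9 18-6 7-8 5-7 2z"/><path d="M17 295l21-8 25-4 27 0 27 5 24 9 19 12 12 15 4 15-1 8-3 7-11 14-19 10-23 7-27 2-27-2-26-7-22-11"/></g><g data-elev="2000"><path d="M552 591l-4-6-1-6 2-6 4-7 16-14 22-12"/><path d="M470 528l-18-4-18-10-17-14-13-16-12-20-9-21-5-23-3-24 2-22 4-23 8-21 12-18 13-14 16-11 17-7 18-3 21 3 20 7 18 13 16 17 14 20 10 23 7 26 2 25-2 26-5 24-10 21-13 19-15 13-18 10-19 5z"/><path d="M17 282l27-7 30-3 30 3 30 7 25 11 21 15 13 16 3 9 1 9-1 9-3 8-13 15-21 13-25 8-30 4-30-1-30-6-27-10"/></g><g data-elev="2050"><path d="M314 591l0-31-7-107 1-40 4-33 7-30 13-33 17-30 19-24 25-23 27-16 29-8 15-2 15 1 30 7 28 14 29 22 25 27"/><path d="M17 268l33-6 34-1 36 4 35 10 30 15 24 18 15 19 4 9 1 11-1 10-4 9-14 17-24 14-31 11-35 5-36 0-36-5-31-10"/><path d="M535 17l-14 9-17 4-15-3-7-5-6-5"/></g><g data-elev="2100"><path d="M17 491l25-8 18-7 11-8 2-6-1-4-8-6-47-20"/><path d="M17 251l39-5 42 0 49 7 81 21 17 0 13-5 15-13 54-61 70-63 19-21 6-13 3-15-3-66"/><path d="M590 17l-7 24-20 45-4 19 2 12 5 12 10 14 15 16"/></g><g data-elev="2150"><path d="M17 211l57-10 29-7 25-10 28-16 51-35 56-44 39-37 30-35"/></g>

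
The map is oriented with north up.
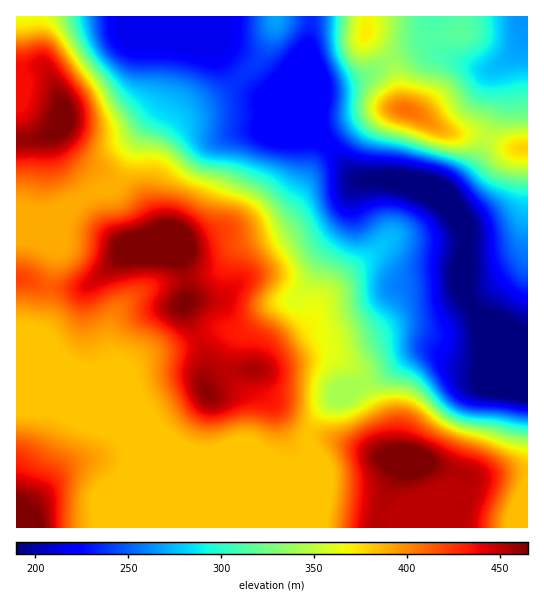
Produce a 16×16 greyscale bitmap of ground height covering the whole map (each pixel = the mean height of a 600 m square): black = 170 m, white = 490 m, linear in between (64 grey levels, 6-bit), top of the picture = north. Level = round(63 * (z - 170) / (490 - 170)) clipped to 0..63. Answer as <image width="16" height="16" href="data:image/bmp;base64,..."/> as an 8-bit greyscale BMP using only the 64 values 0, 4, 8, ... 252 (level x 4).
<image width="16" height="16" href="data:image/bmp;base64,Qk02BQAAAAAAADYEAAAoAAAAEAAAABAAAAABAAgAAAAAAAABAAATCwAAEwsAAAABAAAAAAAAAAAAAAEBAQACAgIAAwMDAAQEBAAFBQUABgYGAAcHBwAICAgACQkJAAoKCgALCwsADAwMAA0NDQAODg4ADw8PABAQEAAREREAEhISABMTEwAUFBQAFRUVABYWFgAXFxcAGBgYABkZGQAaGhoAGxsbABwcHAAdHR0AHh4eAB8fHwAgICAAISEhACIiIgAjIyMAJCQkACUlJQAmJiYAJycnACgoKAApKSkAKioqACsrKwAsLCwALS0tAC4uLgAvLy8AMDAwADExMQAyMjIAMzMzADQ0NAA1NTUANjY2ADc3NwA4ODgAOTk5ADo6OgA7OzsAPDw8AD09PQA+Pj4APz8/AEBAQABBQUEAQkJCAENDQwBEREQARUVFAEZGRgBHR0cASEhIAElJSQBKSkoAS0tLAExMTABNTU0ATk5OAE9PTwBQUFAAUVFRAFJSUgBTU1MAVFRUAFVVVQBWVlYAV1dXAFhYWABZWVkAWlpaAFtbWwBcXFwAXV1dAF5eXgBfX18AYGBgAGFhYQBiYmIAY2NjAGRkZABlZWUAZmZmAGdnZwBoaGgAaWlpAGpqagBra2sAbGxsAG1tbQBubm4Ab29vAHBwcABxcXEAcnJyAHNzcwB0dHQAdXV1AHZ2dgB3d3cAeHh4AHl5eQB6enoAe3t7AHx8fAB9fX0Afn5+AH9/fwCAgIAAgYGBAIKCggCDg4MAhISEAIWFhQCGhoYAh4eHAIiIiACJiYkAioqKAIuLiwCMjIwAjY2NAI6OjgCPj48AkJCQAJGRkQCSkpIAk5OTAJSUlACVlZUAlpaWAJeXlwCYmJgAmZmZAJqamgCbm5sAnJycAJ2dnQCenp4An5+fAKCgoAChoaEAoqKiAKOjowCkpKQApaWlAKampgCnp6cAqKioAKmpqQCqqqoAq6urAKysrACtra0Arq6uAK+vrwCwsLAAsbGxALKysgCzs7MAtLS0ALW1tQC2trYAt7e3ALi4uAC5ubkAurq6ALu7uwC8vLwAvb29AL6+vgC/v78AwMDAAMHBwQDCwsIAw8PDAMTExADFxcUAxsbGAMfHxwDIyMgAycnJAMrKygDLy8sAzMzMAM3NzQDOzs4Az8/PANDQ0ADR0dEA0tLSANPT0wDU1NQA1dXVANbW1gDX19cA2NjYANnZ2QDa2toA29vbANzc3ADd3d0A3t7eAN/f3wDg4OAA4eHhAOLi4gDj4+MA5OTkAOXl5QDm5uYA5+fnAOjo6ADp6ekA6urqAOvr6wDs7OwA7e3tAO7u7gDv7+8A8PDwAPHx8QDy8vIA8/PzAPT09AD19fUA9vb2APf39wD4+PgA+fn5APr6+gD7+/sA/Pz8AP39/QD+/v4A////AOjEqKioqKioqKjI3Nzc0KzUxKyoqKioqKioxODk4Ni0wLSsqKioqKisrMjk5My4nKyoqKisxMzEvKCguLR4VESoqKiotNjg2MSYiIRwMBAEqKisrLjU2NTAnIxsQCQMBKy0uLzQ3NTEqJiAYEAkDBDAxNDM2ODUwJyQdEw8GBgotLTQ7PDkzLyUdGBQPBgYPKywwNjo2MSsgFg4RDgYHEi0tLC0uKychGRAHBgUFEBg0My0oJh0XEw8MCQoOFh4lODouIRoVDwsKChUiKCkjIzY4KRkVEw8LCgoYJyojGxo0LxwPDQwLDQsMHSEfHBcVKyMRCQkJCQ8QDyIkHRwaFA="/>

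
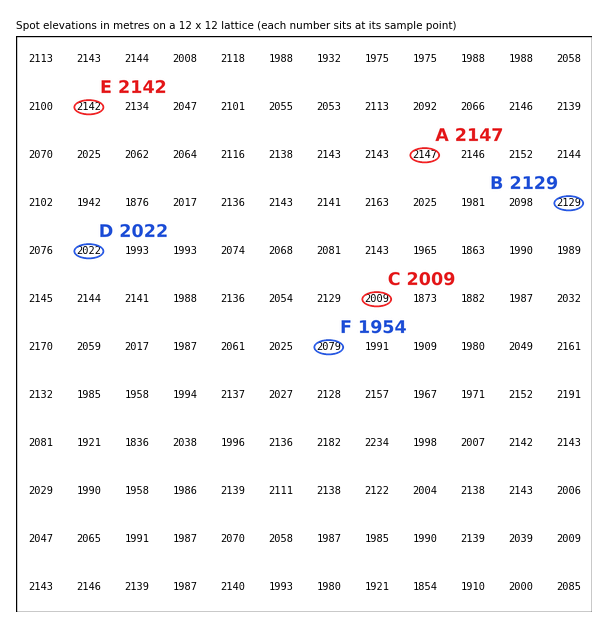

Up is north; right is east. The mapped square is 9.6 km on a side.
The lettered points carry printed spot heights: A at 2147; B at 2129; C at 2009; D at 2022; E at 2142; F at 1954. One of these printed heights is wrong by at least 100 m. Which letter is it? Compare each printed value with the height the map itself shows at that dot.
F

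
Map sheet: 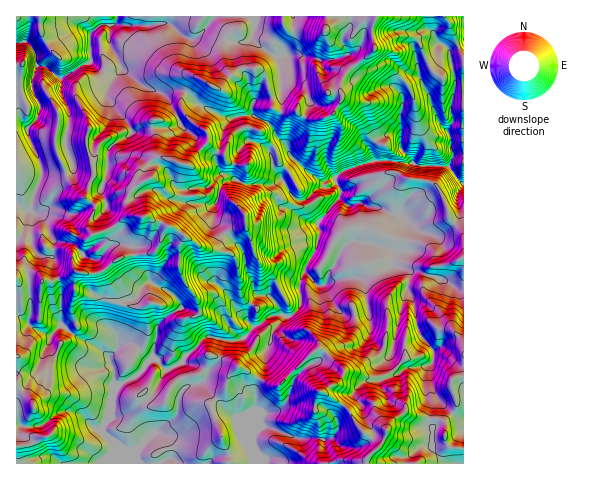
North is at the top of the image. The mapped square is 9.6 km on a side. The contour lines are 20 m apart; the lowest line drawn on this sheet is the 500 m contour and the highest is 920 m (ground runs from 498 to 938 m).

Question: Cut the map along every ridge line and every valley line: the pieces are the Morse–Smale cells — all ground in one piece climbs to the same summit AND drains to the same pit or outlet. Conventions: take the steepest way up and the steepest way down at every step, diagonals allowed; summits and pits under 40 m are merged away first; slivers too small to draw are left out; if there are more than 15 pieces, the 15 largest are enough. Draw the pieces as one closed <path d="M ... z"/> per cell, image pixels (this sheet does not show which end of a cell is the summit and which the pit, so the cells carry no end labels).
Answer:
<path d="M463 44l-12 6-2 3-3-7-6-2-2 2 0 11-20 13 2 8 9 17 7 21 14 20 4 19-6 11-31-1-5-2-11-15-1-11-4-3-7 0-11 4-6 7 0 17-24 7-13 9-13 4-13-8-19-19-3-9-12-12-2-7-6-5-14-7-22 4-7-1-25-13-13-13-4 6 0 11 3 6-13 6-20-1-8 2-14 8-24 8-7 7-3 10-4 6 2 14-9 22 10 10-5 14 0 9 2 5-19 20-9-6-17-1 2 11-7 21-7-6-8 0-11 4 0 37 9 4 9 10 15 5 2 2-1 7 4 5 16 8 12 9 8 3 12 0 9-3 3 5 0 14 3 2 19-10 15-17 7 1 7 10 15-6 6-8 21-19 17 3 14 0 6-2 9-12 6-1 12-9 9-1 1-2-10-16-13-2-4-4-1-10-7-12-4-19-28-30 0-14 5-16 6-8 9-3 15 6 23 0 9-6 10 16 7 5 9-1 7-8 8-5 8 2 7-5 5 9-2 4-22 26 1 14-2 10-12 21 0 5 13 14 31-9 12 1 29-11 3-3 0-13 6-1 7-30 14 12 20 3 16-13 3-7-2-20 7-10z"/><path d="M463 185l-6 10 2 13-1 10-18 17-20-3-13-12-1 1-7 29-6 1 0 13-3 3-29 11-19 0-19 8-5 0-13-14-5 12 1 22-8 9-5 2-5-2-12 1-12 9-6 1-9 12-6 2-14 0-17-3-21 18-6 9-12 6-3 0-7-10-7-1-15 17-19 10-5 11-2 16-9 15 12 14-4 21 354 1z"/><path d="M106 24l-7 1-8 8 0 28-29 17-5-1-12-11-8 0-2-14-7-9-12 0 1 234 10-3 8 0 7 6 7-21-2-11 17 1 9 6 19-20-2-5 0-9 5-14-10-10 9-22-2-14 4-6 3-10 4-4 16-8 11-3 14-8 8-2 20 1 13-6-3-6 0-11 3-6-2-1-8-1-8 3-14-2-10-5-22-18-12-25 1-17z"/><path d="M463 16l-179 0-1 8 5 6 17 0 9 4 11-2 4 11-11 16-2 8 1 4 11 21 12 0 3 5-11 18-13 5-17-4-5-6-5 3-13-1-6-4-1-10-16 2-4 5 0 8 4 5 11 4 6 5 2 7 12 12 3 9 19 19 13 8 13-4 13-9 24-7 0-17 6-7 11-4 7 0 4 3 1 11 11 15 5 2 31 1 6-11-4-19-14-20-7-21-9-17-2-8 20-13 0-11 2-2 6 2 3 7 2-3 13-7z"/><path d="M19 316l-3 0 0 147 93 1 0-9 4-4 0-9-12-14 9-15 2-16 4-9-2-4-1-17-4-2-7 3-12 0-8-3-12-9-16-8-4-5 1-7-2-2-15-5z"/><path d="M281 179l-9 6-23 0-14-6-10 3-6 8-5 16 0 14 28 30 4 19 7 12 1 10 4 4 13 2 6 8 4 9 7 3 13-11-1-22 5-17 12-21 2-10-1-14 21-23 3-7-6-9-6 5-8-2-4 3-13 11-7 0-7-5z"/><path d="M167 23l-14 2-40-1-3 2-1 17 12 25 22 18 17 7 7 0 8-3 10 2 5-11 4-3 5 0 15 9 7 1 10-14 12-7 5 0 9 1 7 6 8 24 9-4 1-11-4-24-19-13-6-6-1-4-3 4-7 3-22-6-16-7-8 8-7 1z"/><path d="M283 16l-31 1 3 5-2 18 6 6 18 11 3 5 2 29-3 4-6 2 0 11 11 5 13-3 5 6 12 4 15-4 5-4 9-16-3-4-12 1-11-22-1-4 2-8 11-16-3-9-1-3-3 3-8 0-9-4-17 0-5-6z"/><path d="M116 16l-99 0-1 26 12 1 7 9 2 14 8 0 12 11 5 1 29-17 0-28 8-8 16-1z"/><path d="M248 67l-5 0-12 7-10 14-7-1-15-9-5 0-9 13 14 14 25 13 7 1 21-4 1-12 6-4 12-1 1-3-8-21-7-6z"/><path d="M251 16l-134 0-2 8 38 1 14-2 22 16 7-1 10-8 14 7 23 6 6-3 5-8 1-10z"/>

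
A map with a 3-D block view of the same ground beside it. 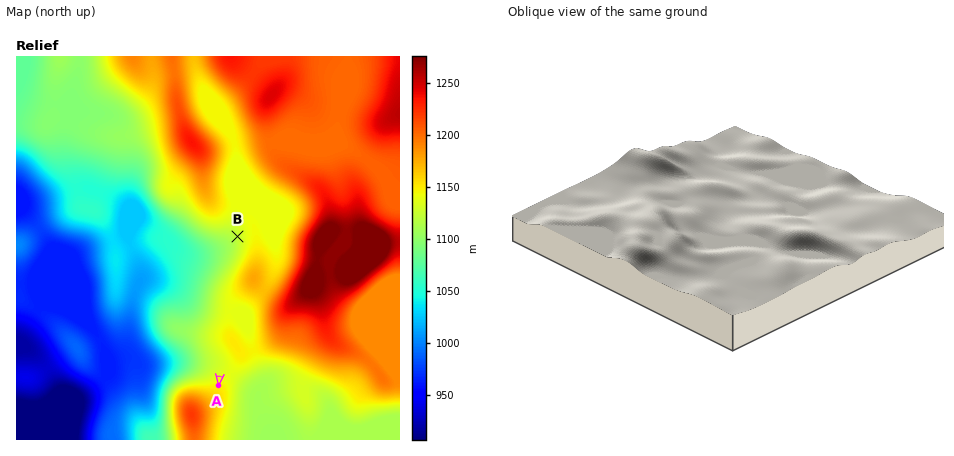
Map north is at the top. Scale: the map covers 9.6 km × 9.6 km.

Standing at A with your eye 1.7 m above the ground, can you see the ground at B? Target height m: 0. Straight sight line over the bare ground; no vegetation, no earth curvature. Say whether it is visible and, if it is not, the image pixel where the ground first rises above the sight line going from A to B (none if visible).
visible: false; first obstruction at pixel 224 346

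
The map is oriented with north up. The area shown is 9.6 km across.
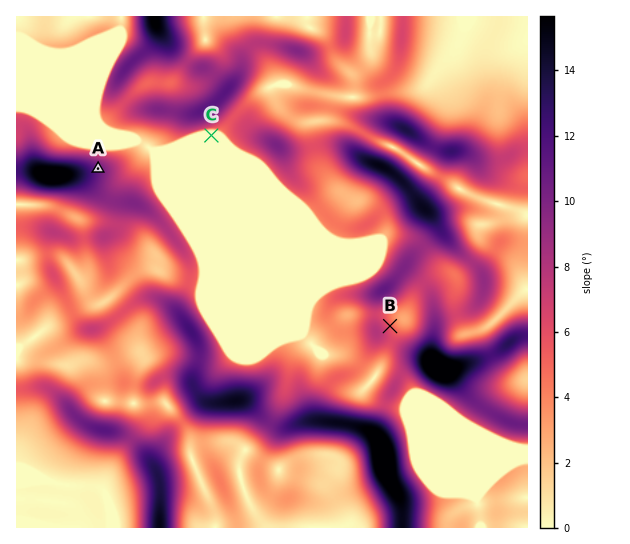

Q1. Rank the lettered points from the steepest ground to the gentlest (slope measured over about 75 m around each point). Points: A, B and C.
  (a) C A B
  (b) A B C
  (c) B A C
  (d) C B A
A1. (b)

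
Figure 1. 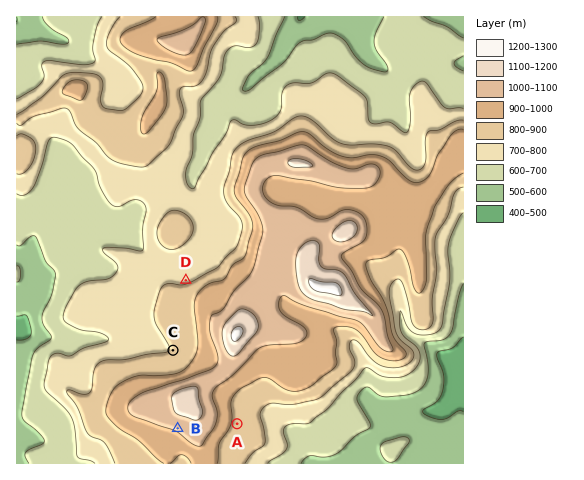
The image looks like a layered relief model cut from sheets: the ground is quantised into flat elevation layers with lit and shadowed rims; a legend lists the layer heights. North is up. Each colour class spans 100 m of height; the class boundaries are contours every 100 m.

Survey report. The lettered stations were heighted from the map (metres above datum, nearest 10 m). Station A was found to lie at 880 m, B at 1020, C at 810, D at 790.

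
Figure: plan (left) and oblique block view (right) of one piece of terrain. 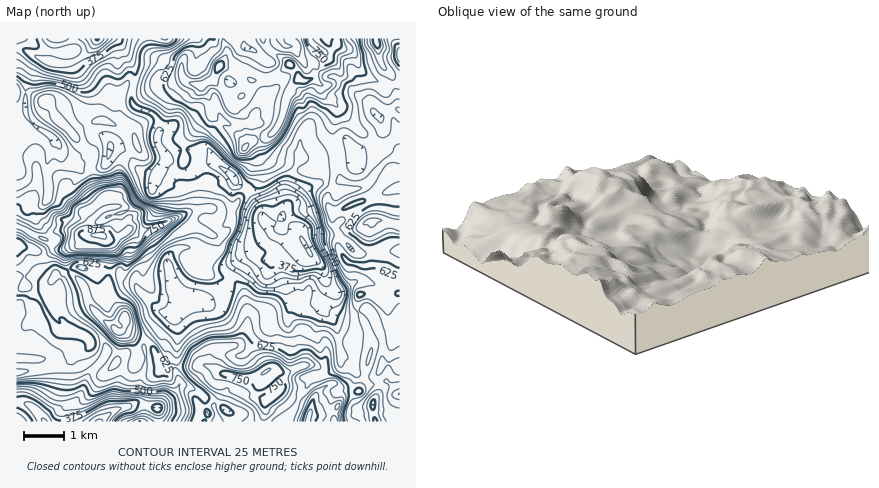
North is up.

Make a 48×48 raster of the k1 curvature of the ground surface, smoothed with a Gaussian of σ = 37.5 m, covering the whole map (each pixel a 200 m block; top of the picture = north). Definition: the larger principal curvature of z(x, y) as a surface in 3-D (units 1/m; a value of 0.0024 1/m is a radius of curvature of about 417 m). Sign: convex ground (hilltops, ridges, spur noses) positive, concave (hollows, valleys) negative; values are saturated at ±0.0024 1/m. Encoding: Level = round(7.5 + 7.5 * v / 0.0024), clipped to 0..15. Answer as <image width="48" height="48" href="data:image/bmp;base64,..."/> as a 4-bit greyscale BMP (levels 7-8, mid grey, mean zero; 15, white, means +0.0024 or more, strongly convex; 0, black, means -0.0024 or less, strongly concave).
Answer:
<image width="48" height="48" href="data:image/bmp;base64,Qk32BAAAAAAAAHYAAAAoAAAAMAAAADAAAAABAAQAAAAAAIAEAAATCwAAEwsAABAAAAAAAAAAAAAAABEREQAiIiIAMzMzAERERABVVVUAZmZmAHd3dwCIiIgAmZmZAKqqqgC7u7sAzMzMAN3d3QDu7u4A////AKmIm5iHeaqcqJmI+ayHeLt4ifmexoqJqph4mry4d4lqpFmG6cl4ZqyIh/qL94qJmId4mYjcdoh4pmmJ+bl4mr2omdyK+opYqXeJmZiOuJqYmXmct5qrqZnLmJ+Hq+2IrXeIiIl5y6u8y52Jicp4iZiMqYr+2qzLqdy6mYmJupmZvMx5q6vf7amLhXiMqnqJqM3LqZmZrJmpirq8ua3aicy9/8uqaXyXp3h4mZiIicmojLmaupl2d5vJjNzJeIu3l4iIeImql7aqj4l5uZmHiaqYabe7eYnYqIiIiIiLlqi4vYmJnLvMqYiIiZiriYjJmIiIiZirmNzKyJl4iaqrt4eJmIi6mYiomZiImYqojfu6iKd4iIh4qXaoipmpiYmYqJiImKl477voeYd4iIiYqYinmqiHiYqIqIh5iZid95/Hh3iIiHd5qYiol4d4ial4uHl6iIiuh63KmJh4h3d5qZmoh4iJi9Z7uXmpiYfKeLmYiph4d3h5uZqpmJiXafzbityXiofoibiHuoiId4h5uYiZmqmIaOuXiaqXenzZipl5qYiImqmKqWaJqcqJnZiJh5mJd76Ieot5qHiLurmqiXeKeJuIvXiYmruJiNV4eYqYqXeriKiHmYiYh3h43N2qqXu7qtZ4eLvZmWi5iKuHeIh4h3Z6/YiYh4l33//+3djLeneYiIyniImpiHid93mYh2mftdqZnNqPiZmHeJq3eIiIh4q9x4mod5/7ybzP/J/M2Ji7q7vqiIiJh4ibm6upiftombmpfInb3/qJmYeuiHiJhlatmduavYiJv7mdl6raee/6d4mNh2iXqamueIzNyYaotqzY3svf+4edu6mclmiXmpfd2oiYh6m2iKqsmK3IaZiJiaqduXiHd3r5jMqImYq5i4eq3K+nRph4mIiKy6iIeKvJeJq4eHi5eqiaq9+IeIiIiImXqbp2iYiLmZibmHfJmpiKh6+Jh4mIiauVqomYmZmJqpmZmHjImYh6hrt4p4moeZiGupmampmIt2eJqom4mIiLlqqJupe7iXibupmZh4iIt3eImYiZiIiZt4mbyXiqiYi++XmId4h4qIiHiJiJh4upp3icl4iJh3yp/byXiIh5p4iIiJiZd62Hl3mrh4maudqMq67Yh4iKh5qYeJmIi9mIiKmal3eJqZm5l5r7h3iKeLqYiZiJzZeJq5mZuZdZmbqIl3fPiHeKmpiHipiqmXiImImYh6lqmbirl4mPiXeJqZh3mZi5mImYh4toiKqbeLjZmImPuZeqqpd4p6jNurqZmIuKq5qpupm6qIiM24nJmId5qLuqu6mYmZyKuZqIvG2IqXh6yonJl3iKqZl6mId5mpuouaq///lni7qHze3NqZirmZeYeHd5qnmom4v4V9t6qIrInZ12youoiJmXd3eJq3mIiof4d7+oipZ9+onq1quIiZh4iamZipiJmrr7iJ3KqIe/yZfMh9mZq4irqruoipiKu7qtqZjnd4+3h67rvcmYjJqoiIqXWaeZqWWKiJu5iMt4h/x66bdnzA=="/>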